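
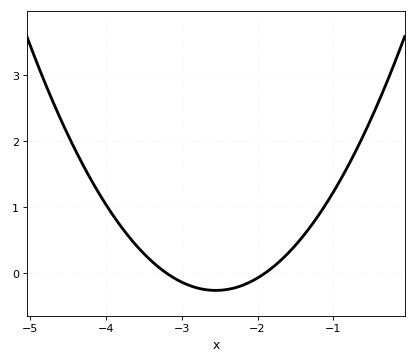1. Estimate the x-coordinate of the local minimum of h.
-2.55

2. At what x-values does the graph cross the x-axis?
-3.2, -1.9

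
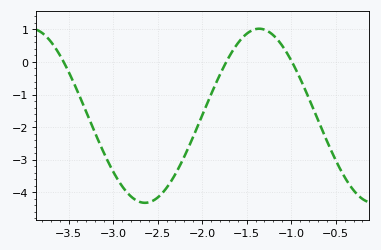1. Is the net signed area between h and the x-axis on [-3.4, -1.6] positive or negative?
negative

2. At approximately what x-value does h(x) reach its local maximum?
-1.36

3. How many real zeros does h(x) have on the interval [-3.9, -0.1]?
3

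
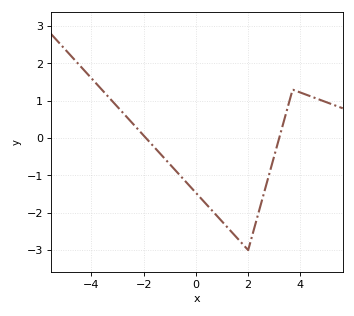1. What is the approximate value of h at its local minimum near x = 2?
-3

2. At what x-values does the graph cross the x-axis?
-1.91, 3.19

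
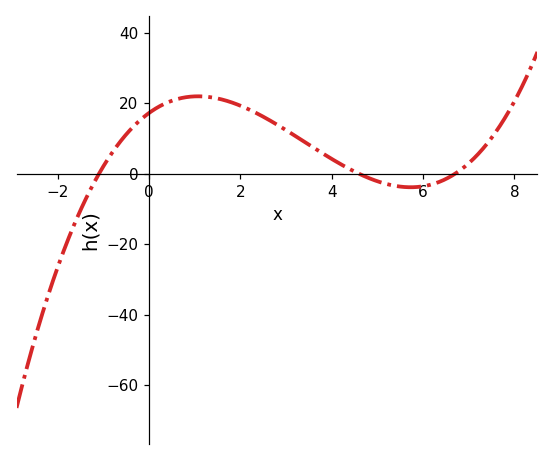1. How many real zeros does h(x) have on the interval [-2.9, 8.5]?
3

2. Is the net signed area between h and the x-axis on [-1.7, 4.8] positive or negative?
positive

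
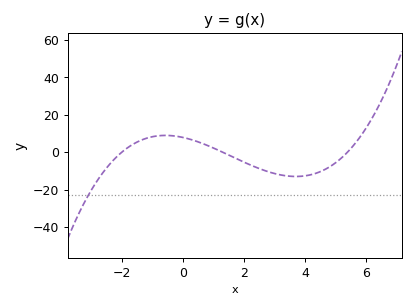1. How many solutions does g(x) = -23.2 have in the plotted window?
1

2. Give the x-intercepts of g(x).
-2, 1.2, 5.4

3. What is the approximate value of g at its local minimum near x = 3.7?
-14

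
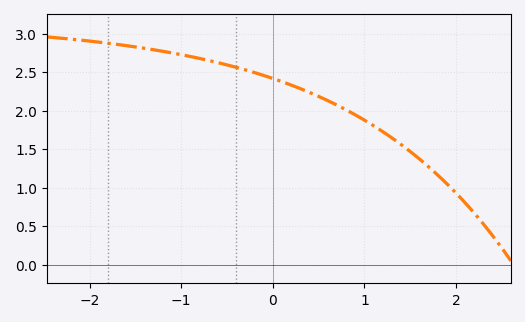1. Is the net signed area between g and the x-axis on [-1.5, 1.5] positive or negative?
positive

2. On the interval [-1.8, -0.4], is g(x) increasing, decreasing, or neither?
decreasing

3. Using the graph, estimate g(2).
0.95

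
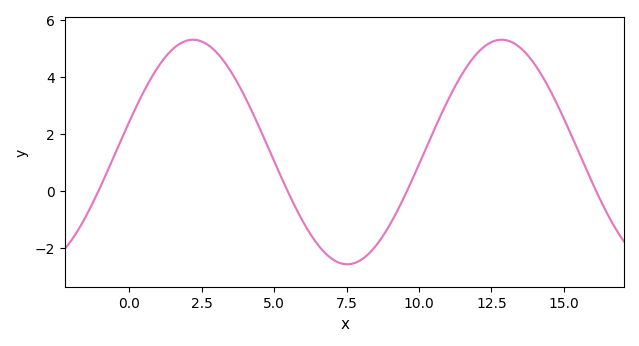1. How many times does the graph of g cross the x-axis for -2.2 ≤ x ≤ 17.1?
4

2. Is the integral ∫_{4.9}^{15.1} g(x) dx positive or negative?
positive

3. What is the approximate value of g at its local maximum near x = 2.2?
5.2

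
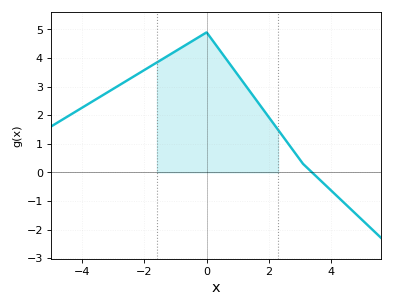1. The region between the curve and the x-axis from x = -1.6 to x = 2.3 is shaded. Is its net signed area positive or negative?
positive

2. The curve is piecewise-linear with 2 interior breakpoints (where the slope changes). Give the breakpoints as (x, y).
(0, 4.9); (3.1, 0.3)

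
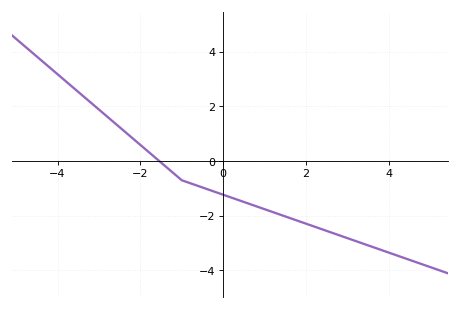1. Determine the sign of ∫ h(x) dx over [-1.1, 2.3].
negative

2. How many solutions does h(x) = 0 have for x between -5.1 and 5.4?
1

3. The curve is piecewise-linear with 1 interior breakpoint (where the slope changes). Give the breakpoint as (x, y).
(-1, -0.7)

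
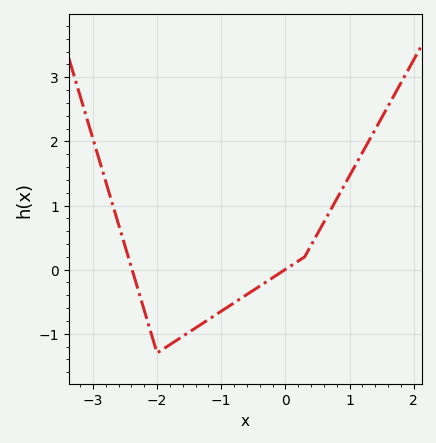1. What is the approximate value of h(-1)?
-0.6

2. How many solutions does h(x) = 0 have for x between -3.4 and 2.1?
2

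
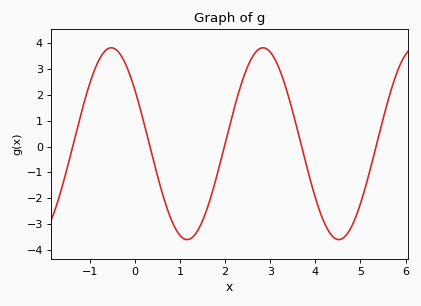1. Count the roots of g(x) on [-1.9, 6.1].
5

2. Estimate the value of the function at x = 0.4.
-0.4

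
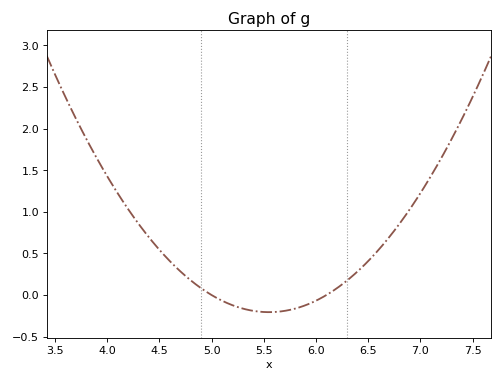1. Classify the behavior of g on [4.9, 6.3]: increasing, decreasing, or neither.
neither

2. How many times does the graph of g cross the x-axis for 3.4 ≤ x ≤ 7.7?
2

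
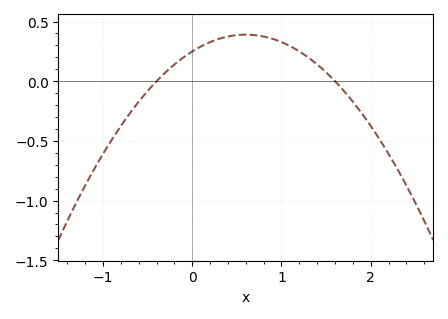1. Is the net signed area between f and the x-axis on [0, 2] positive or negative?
positive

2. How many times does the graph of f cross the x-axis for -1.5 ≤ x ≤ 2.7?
2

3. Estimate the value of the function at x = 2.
-0.38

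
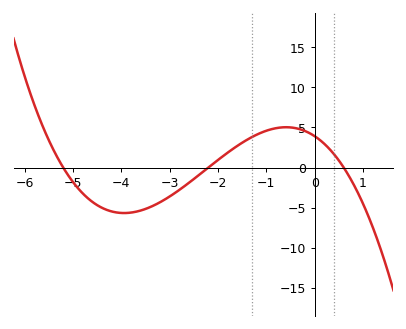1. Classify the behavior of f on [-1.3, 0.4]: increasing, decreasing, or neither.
neither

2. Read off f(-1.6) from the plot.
2.71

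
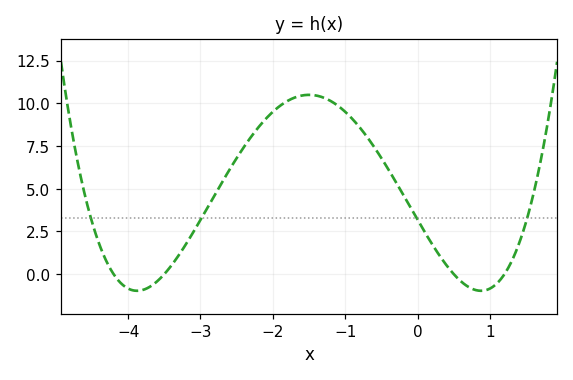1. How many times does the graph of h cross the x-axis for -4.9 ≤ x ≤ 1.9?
4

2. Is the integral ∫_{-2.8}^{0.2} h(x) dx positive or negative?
positive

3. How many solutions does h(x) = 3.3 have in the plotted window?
4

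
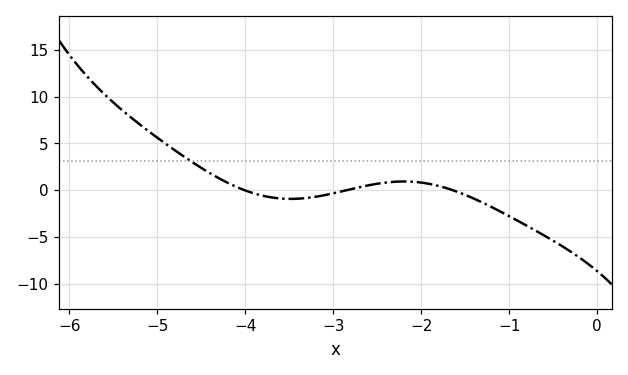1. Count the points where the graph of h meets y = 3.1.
1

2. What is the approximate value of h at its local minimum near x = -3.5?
-1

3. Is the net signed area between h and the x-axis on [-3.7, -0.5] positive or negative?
negative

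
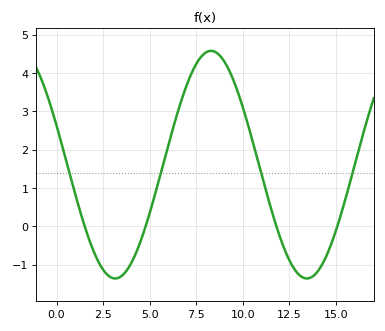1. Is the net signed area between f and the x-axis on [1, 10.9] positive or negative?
positive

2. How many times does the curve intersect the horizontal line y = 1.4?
4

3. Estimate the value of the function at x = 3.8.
-1.13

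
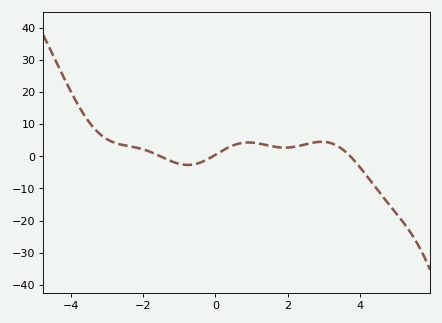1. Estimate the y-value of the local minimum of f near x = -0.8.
-2.7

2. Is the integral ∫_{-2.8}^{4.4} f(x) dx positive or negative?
positive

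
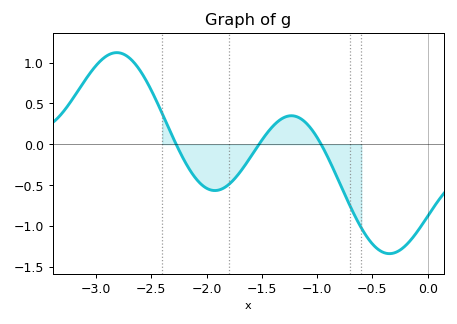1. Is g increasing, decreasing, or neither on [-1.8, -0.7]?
neither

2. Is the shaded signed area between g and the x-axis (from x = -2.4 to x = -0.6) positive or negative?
negative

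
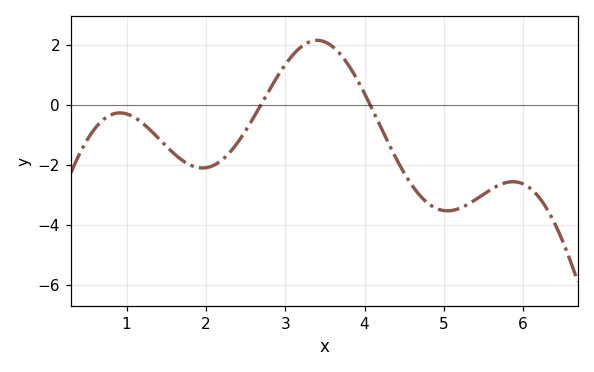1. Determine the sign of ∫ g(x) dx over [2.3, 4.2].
positive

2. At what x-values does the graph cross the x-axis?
2.69, 4.07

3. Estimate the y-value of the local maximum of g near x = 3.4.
2.16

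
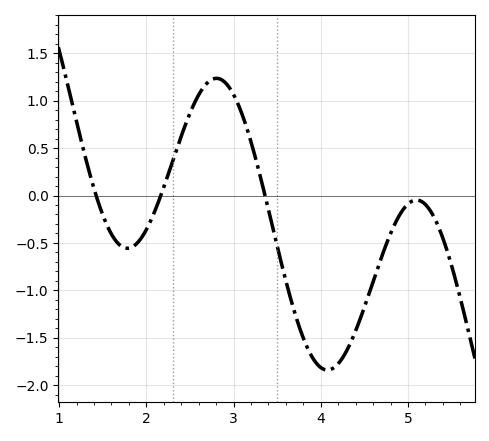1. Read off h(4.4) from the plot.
-1.43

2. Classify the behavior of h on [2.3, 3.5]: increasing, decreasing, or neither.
neither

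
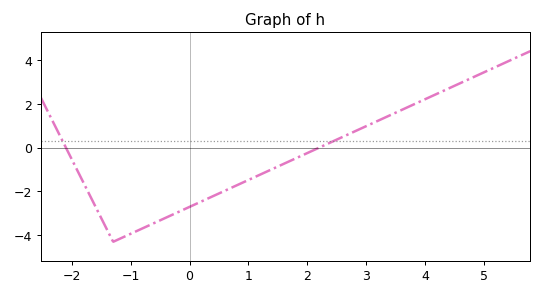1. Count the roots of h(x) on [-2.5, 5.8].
2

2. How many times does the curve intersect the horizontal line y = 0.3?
2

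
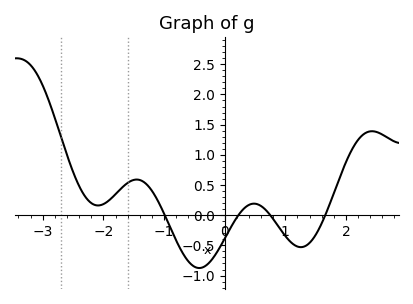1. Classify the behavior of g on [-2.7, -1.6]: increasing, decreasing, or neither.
neither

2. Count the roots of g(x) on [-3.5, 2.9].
4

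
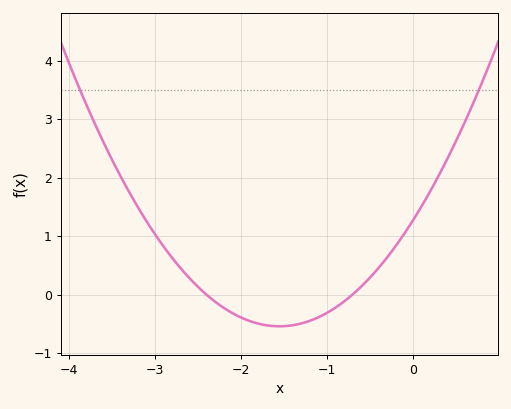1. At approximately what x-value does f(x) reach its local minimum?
-1.5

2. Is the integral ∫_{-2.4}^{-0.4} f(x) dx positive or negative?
negative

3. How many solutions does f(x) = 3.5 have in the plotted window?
2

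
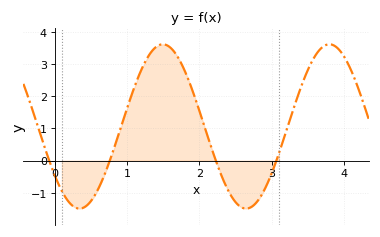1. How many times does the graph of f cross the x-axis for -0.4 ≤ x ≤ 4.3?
4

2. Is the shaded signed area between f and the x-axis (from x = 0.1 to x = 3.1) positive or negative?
positive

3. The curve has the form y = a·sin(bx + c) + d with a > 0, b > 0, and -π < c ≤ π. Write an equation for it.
y = 2.55sin(2.7x - 2.5) + 1.06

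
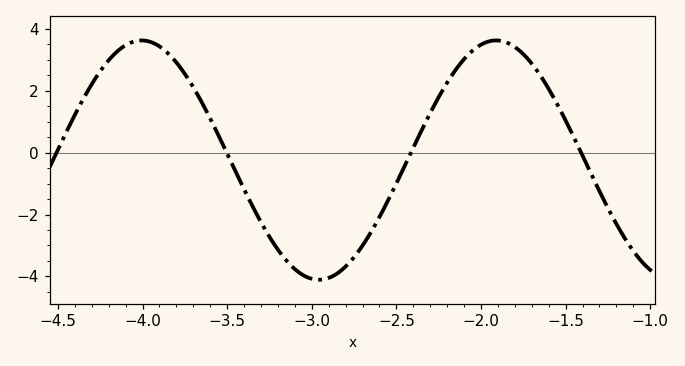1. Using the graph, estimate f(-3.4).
-1.2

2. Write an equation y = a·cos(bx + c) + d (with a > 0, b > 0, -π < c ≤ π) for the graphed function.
y = 3.87cos(3x - 0.55) - 0.24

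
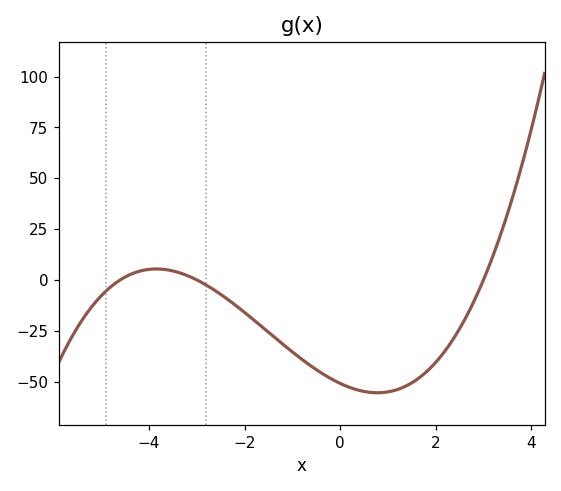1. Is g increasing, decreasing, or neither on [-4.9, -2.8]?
neither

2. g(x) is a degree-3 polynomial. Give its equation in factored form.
y = 1.23(x + 4.6)(x + 3)(x - 3)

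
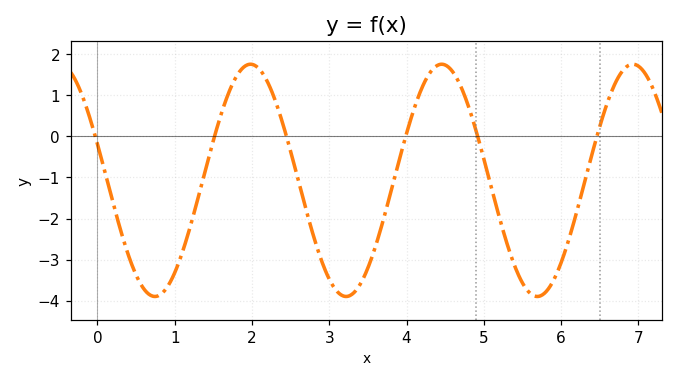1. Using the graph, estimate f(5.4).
-3.16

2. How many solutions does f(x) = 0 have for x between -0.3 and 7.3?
6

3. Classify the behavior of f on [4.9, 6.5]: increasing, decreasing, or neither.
neither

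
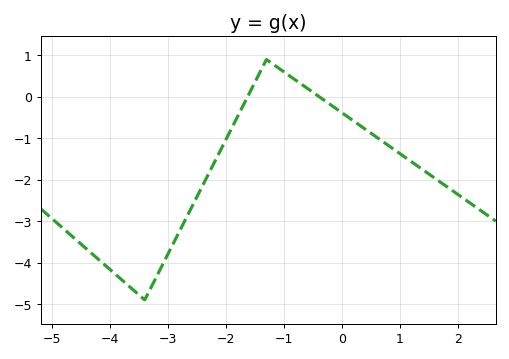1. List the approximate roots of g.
-1.63, -0.386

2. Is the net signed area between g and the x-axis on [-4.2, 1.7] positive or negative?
negative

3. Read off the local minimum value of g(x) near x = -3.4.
-4.9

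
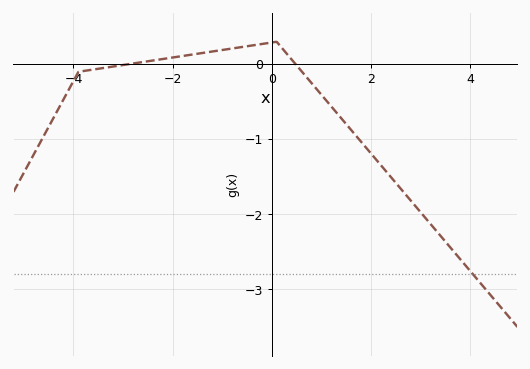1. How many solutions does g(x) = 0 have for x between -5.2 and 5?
2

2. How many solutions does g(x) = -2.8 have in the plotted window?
1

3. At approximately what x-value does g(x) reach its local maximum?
0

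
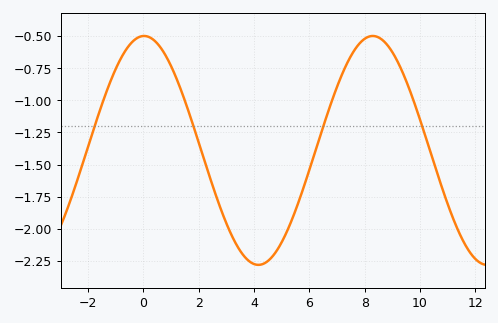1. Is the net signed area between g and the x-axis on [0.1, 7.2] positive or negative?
negative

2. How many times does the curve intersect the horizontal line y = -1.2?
4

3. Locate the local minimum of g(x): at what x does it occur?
4.2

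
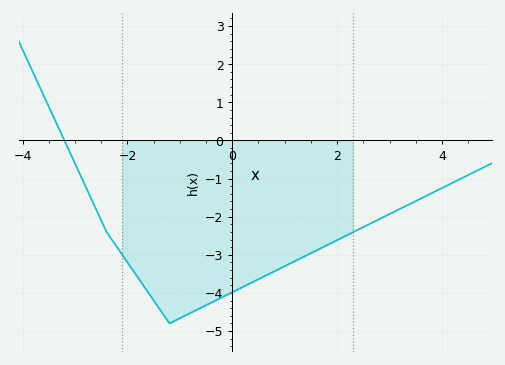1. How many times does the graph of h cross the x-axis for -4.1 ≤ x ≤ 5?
1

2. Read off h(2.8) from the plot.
-2.07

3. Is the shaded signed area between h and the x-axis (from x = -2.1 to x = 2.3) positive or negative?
negative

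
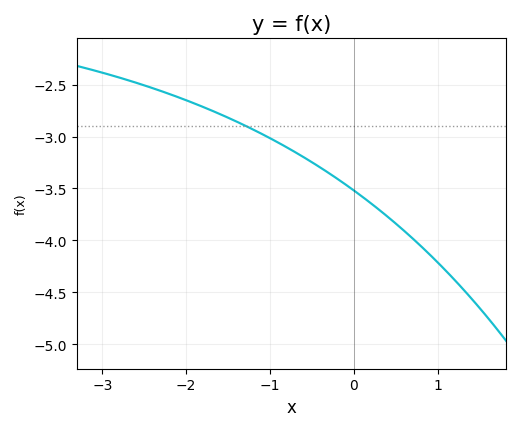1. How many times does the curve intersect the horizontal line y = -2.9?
1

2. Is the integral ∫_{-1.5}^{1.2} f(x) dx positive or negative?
negative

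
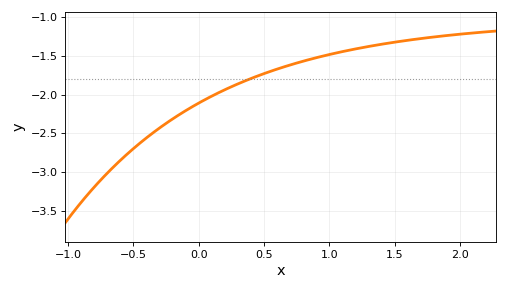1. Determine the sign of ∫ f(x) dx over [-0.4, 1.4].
negative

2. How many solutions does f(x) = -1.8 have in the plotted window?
1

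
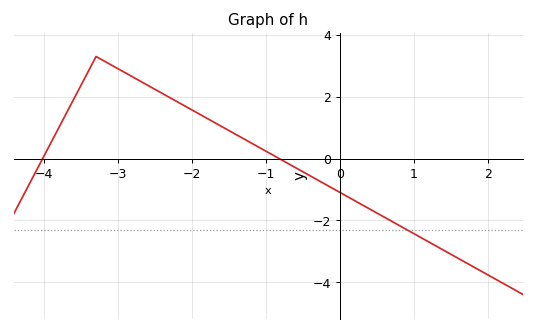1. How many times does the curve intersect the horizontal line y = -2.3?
1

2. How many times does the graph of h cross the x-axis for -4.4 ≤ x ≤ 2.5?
2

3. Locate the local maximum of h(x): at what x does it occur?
-3.3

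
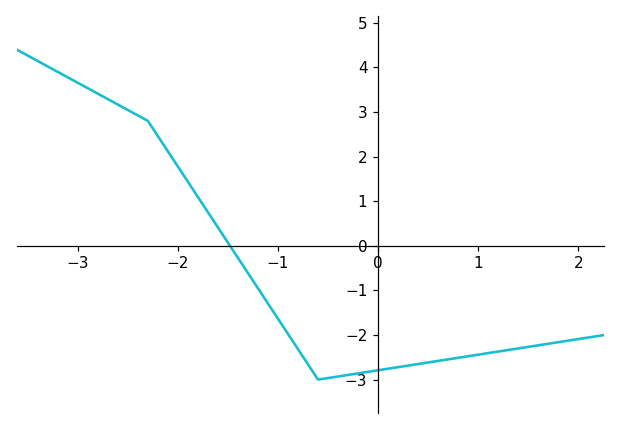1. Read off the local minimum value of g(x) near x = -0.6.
-3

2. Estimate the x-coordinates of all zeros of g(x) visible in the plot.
-1.48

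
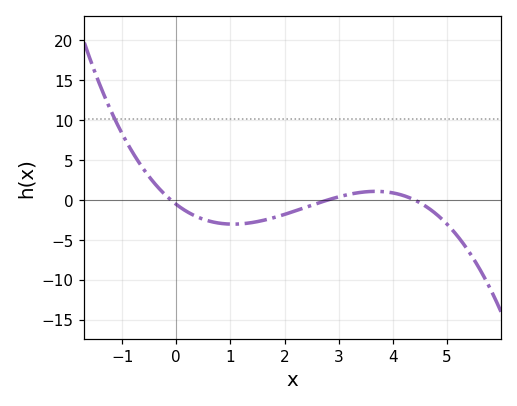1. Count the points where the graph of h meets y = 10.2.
1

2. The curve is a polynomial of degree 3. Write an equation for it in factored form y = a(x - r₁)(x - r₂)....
y = -0.45(x + 0.1)(x - 2.8)(x - 4.4)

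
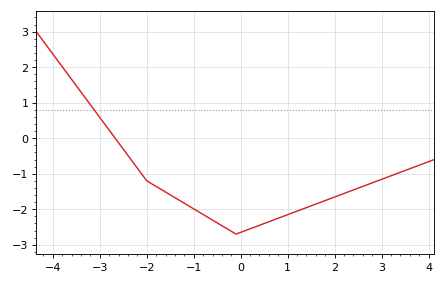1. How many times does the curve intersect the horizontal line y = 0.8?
1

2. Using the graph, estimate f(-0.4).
-2.46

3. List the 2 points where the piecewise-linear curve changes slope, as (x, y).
(-2, -1.2); (-0.1, -2.7)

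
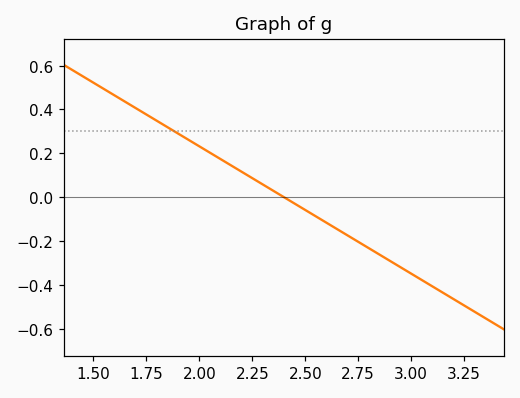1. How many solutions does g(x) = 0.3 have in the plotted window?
1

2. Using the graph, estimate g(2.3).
0.058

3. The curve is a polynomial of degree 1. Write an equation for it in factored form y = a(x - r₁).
y = -0.58(x - 2.4)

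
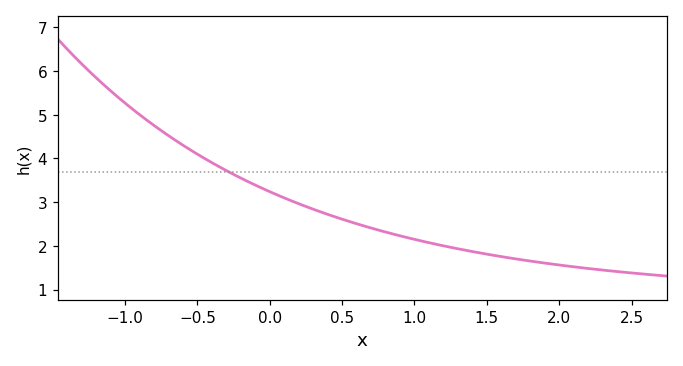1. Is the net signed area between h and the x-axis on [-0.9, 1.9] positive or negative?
positive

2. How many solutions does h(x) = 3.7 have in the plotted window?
1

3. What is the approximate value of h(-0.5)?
4.1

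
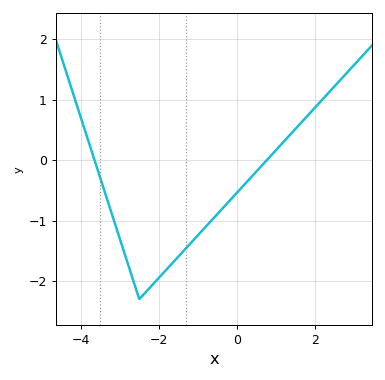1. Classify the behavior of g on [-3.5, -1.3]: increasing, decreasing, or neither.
neither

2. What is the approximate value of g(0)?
-0.539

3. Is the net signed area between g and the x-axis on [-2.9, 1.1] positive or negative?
negative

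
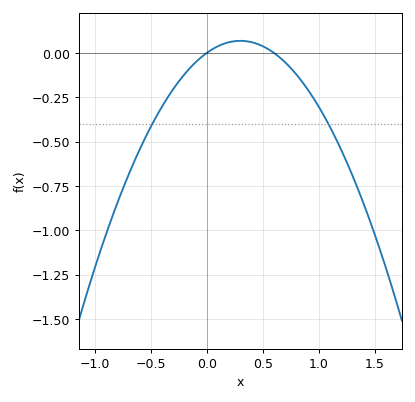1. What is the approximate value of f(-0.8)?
-0.86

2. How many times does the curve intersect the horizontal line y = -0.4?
2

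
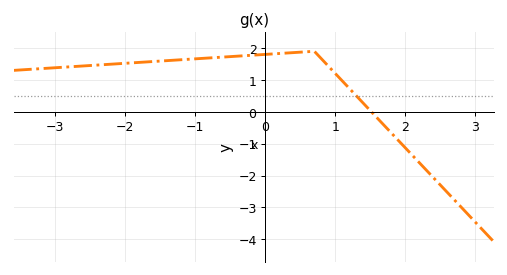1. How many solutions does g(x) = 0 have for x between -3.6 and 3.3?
1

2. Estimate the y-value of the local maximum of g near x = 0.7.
1.9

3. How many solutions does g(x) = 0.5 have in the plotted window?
1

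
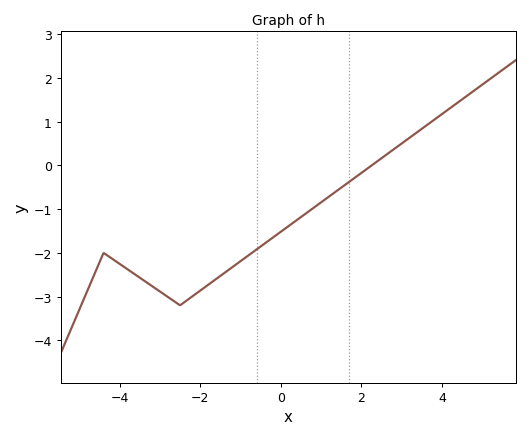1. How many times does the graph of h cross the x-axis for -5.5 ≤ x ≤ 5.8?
1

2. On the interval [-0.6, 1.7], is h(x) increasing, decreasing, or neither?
increasing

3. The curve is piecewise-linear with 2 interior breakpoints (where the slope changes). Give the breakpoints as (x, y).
(-4.4, -2); (-2.5, -3.2)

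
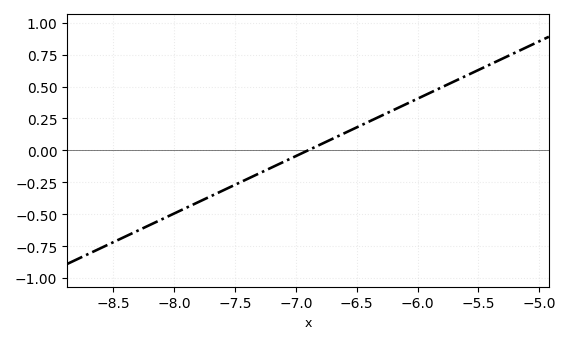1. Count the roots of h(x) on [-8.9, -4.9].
1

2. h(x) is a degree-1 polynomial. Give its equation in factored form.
y = 0.45(x + 6.9)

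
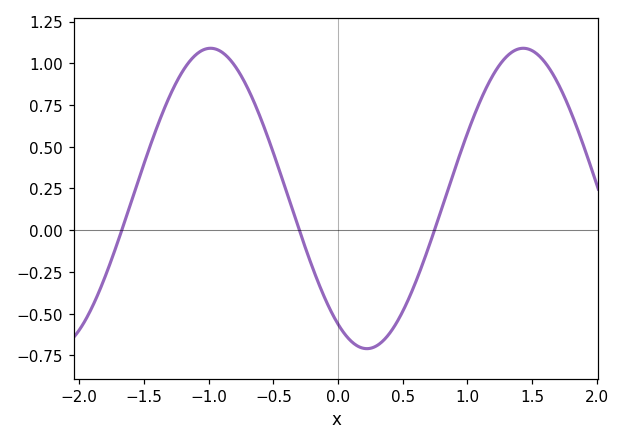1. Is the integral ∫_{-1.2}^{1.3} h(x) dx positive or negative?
positive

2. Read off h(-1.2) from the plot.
0.954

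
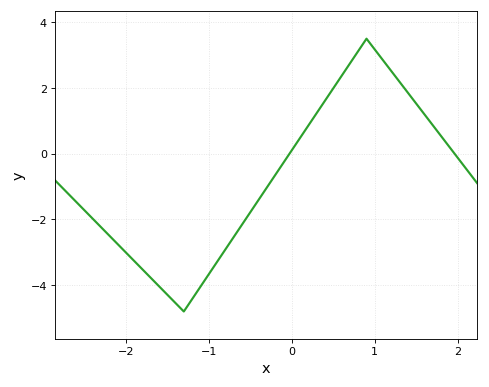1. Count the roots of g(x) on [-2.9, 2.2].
2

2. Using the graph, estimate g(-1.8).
-3.51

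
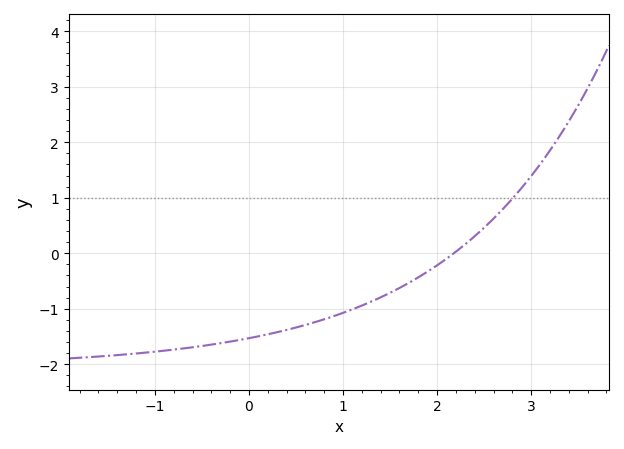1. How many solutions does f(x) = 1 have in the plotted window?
1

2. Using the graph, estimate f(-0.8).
-1.74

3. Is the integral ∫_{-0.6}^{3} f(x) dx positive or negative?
negative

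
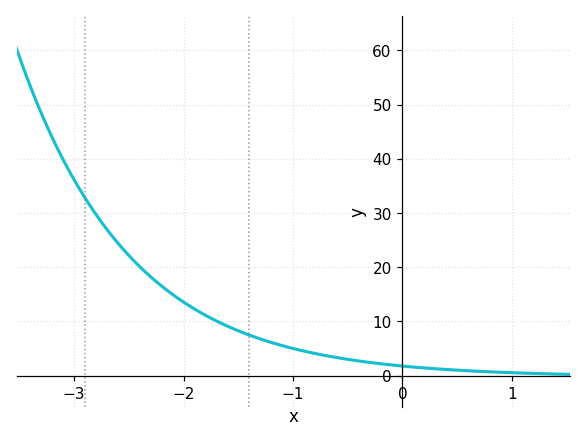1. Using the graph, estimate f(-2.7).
27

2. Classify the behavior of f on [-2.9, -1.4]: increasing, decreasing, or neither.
decreasing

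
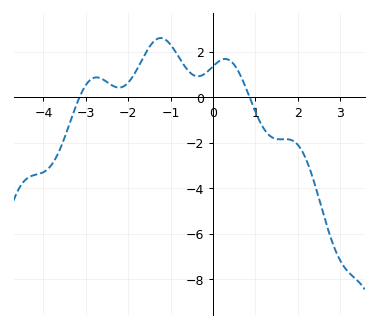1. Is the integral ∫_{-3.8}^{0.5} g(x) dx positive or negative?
positive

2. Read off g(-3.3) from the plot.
-0.8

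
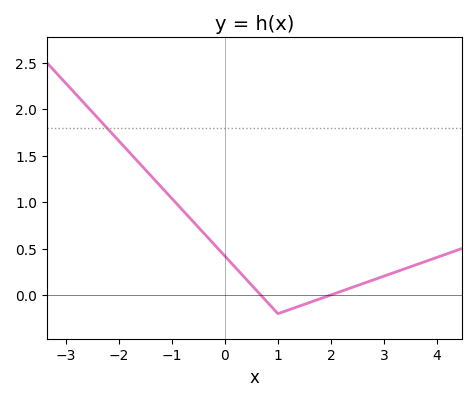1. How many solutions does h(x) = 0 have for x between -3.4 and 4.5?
2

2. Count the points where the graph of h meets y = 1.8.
1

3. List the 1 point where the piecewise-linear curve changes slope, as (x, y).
(1, -0.2)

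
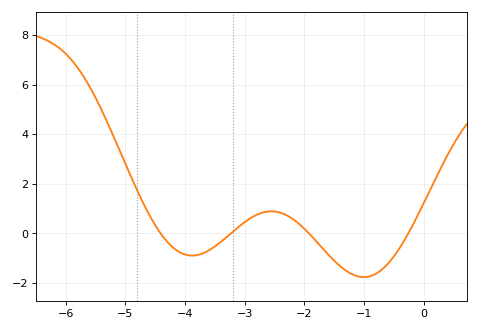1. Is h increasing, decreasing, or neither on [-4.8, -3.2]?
neither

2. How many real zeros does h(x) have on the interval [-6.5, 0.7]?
4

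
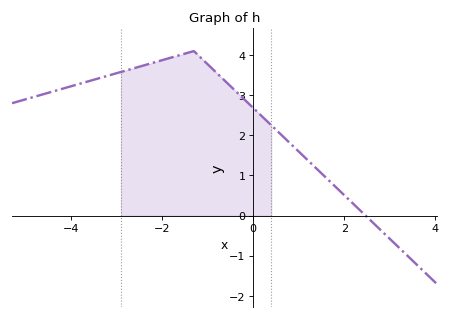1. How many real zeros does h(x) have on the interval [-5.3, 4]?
1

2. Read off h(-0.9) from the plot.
3.7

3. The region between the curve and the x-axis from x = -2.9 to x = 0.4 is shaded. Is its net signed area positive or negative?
positive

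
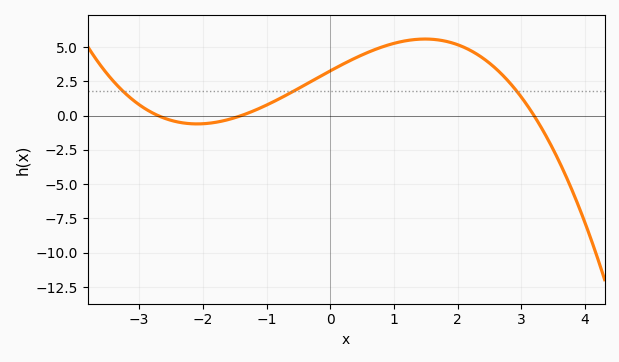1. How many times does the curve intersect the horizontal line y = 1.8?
3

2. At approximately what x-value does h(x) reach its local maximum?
1.49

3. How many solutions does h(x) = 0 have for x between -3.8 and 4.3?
3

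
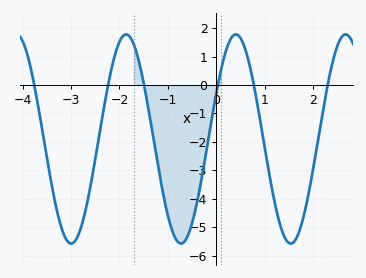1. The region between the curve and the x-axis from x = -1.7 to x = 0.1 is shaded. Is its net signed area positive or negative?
negative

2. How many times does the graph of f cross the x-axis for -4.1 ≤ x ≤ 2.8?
6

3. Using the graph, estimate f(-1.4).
-0.86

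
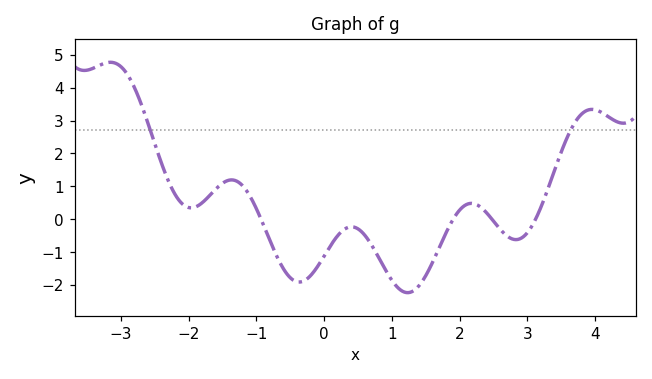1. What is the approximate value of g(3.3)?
0.903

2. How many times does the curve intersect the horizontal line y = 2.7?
2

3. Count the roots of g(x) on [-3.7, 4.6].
4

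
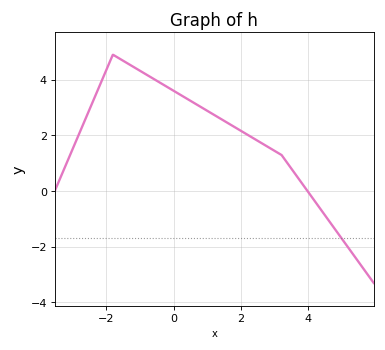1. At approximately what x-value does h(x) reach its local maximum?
-1.8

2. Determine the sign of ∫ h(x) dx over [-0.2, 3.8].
positive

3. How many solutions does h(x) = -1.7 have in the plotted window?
1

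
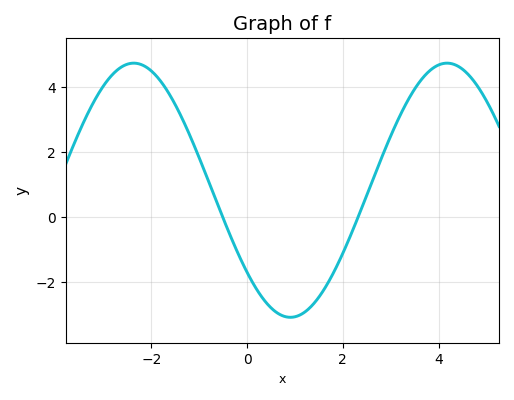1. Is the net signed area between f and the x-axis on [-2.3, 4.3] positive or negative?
positive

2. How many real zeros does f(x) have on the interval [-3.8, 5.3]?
2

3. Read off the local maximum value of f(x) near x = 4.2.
4.8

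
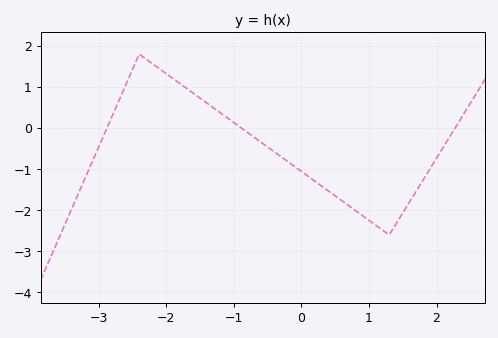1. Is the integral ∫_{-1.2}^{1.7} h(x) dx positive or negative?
negative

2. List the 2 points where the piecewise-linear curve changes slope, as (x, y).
(-2.4, 1.8); (1.3, -2.6)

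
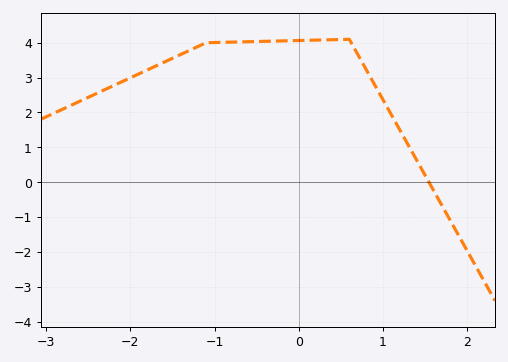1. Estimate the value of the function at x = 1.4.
0.6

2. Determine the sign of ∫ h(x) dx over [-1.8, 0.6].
positive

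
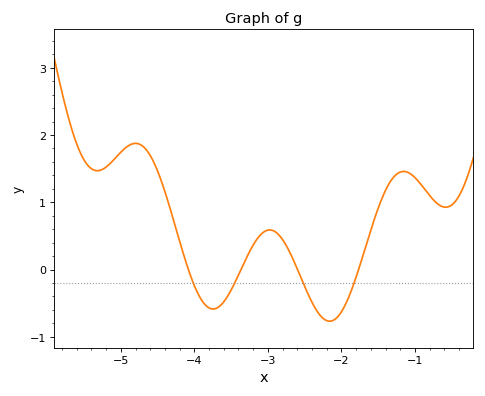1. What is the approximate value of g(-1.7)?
0.2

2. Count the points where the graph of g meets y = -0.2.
4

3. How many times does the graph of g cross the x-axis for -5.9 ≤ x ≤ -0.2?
4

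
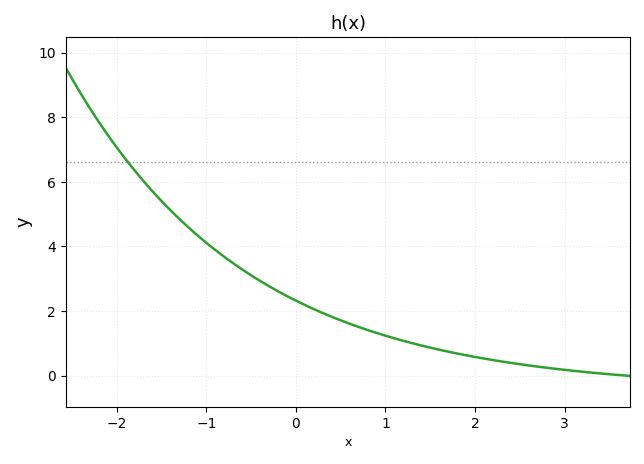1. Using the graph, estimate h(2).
0.6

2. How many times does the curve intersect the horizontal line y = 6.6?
1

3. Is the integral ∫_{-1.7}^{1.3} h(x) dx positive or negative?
positive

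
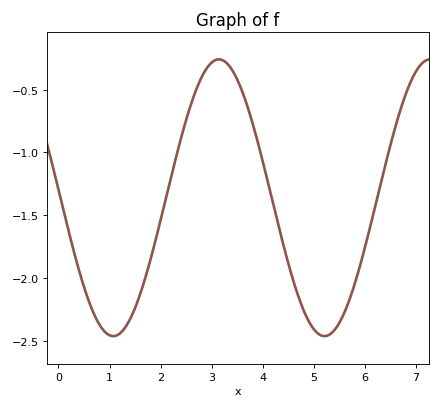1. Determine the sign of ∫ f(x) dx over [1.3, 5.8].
negative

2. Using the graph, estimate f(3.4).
-0.345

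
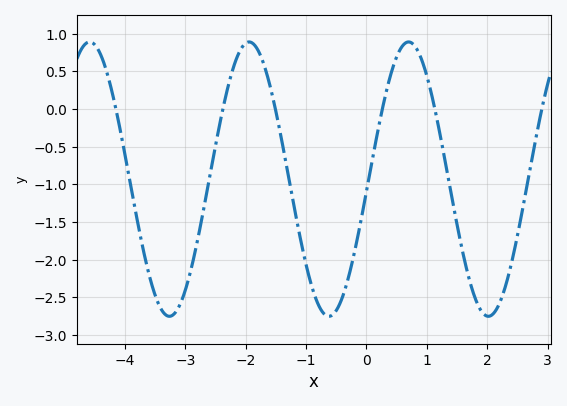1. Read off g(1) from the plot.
0.439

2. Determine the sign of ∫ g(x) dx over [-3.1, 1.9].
negative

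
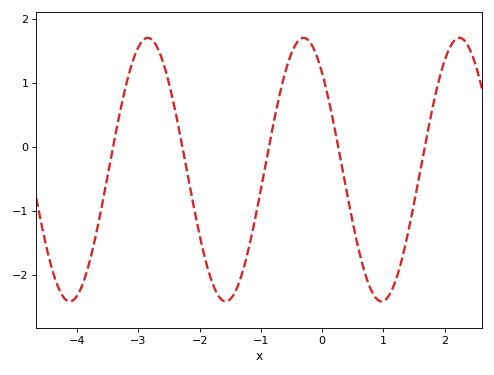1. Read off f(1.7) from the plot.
0.124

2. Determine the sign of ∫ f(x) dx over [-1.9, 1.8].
negative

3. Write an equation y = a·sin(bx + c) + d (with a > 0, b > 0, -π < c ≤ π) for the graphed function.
y = 2.06sin(2.47x + 2.32) - 0.36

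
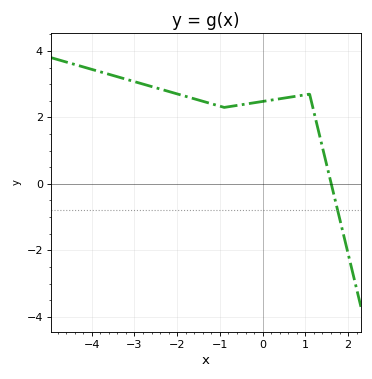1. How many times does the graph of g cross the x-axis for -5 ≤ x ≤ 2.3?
1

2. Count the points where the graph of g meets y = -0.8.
1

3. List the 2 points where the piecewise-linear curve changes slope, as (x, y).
(-0.9, 2.3); (1.1, 2.7)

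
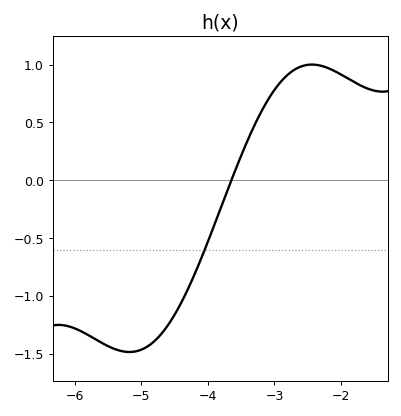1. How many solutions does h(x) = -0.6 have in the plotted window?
1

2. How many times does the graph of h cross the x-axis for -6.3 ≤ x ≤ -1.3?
1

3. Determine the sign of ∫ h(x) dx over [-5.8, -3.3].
negative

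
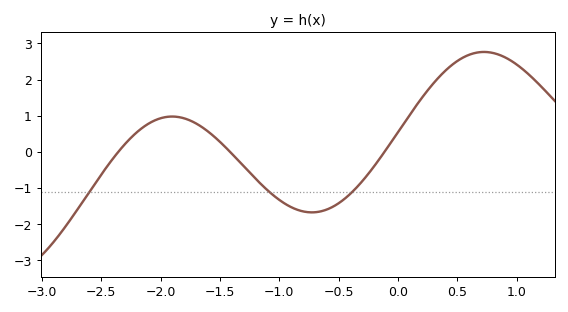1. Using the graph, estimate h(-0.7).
-1.7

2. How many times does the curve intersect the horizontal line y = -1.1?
3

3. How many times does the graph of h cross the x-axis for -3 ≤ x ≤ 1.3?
3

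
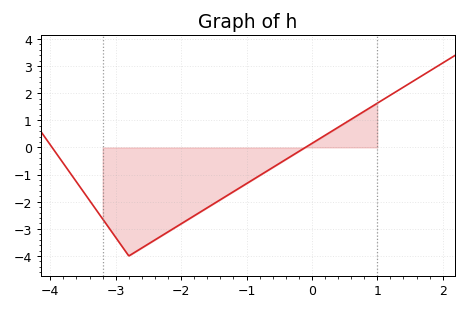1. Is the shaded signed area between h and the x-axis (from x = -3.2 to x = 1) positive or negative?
negative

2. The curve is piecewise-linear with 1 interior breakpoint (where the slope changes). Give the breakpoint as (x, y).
(-2.8, -4)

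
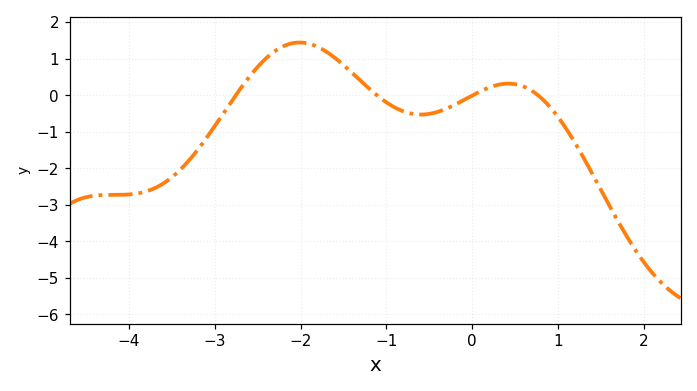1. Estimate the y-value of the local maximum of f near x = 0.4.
0.324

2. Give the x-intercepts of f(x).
-2.76, -1.11, 0, 0.769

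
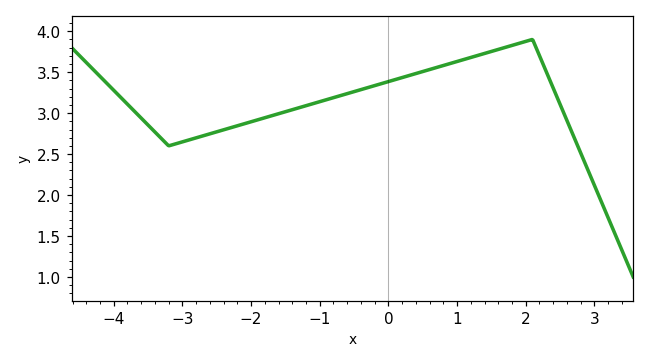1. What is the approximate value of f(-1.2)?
3.09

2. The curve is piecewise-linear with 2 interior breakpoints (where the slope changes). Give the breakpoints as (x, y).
(-3.2, 2.6); (2.1, 3.9)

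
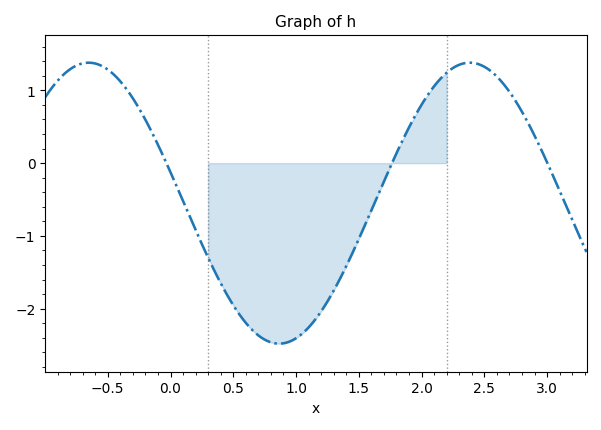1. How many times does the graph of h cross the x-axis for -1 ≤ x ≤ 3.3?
3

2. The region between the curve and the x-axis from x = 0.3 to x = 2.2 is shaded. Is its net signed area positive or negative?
negative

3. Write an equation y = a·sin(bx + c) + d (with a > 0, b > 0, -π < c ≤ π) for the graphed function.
y = 1.93sin(2.07x + 2.92) - 0.55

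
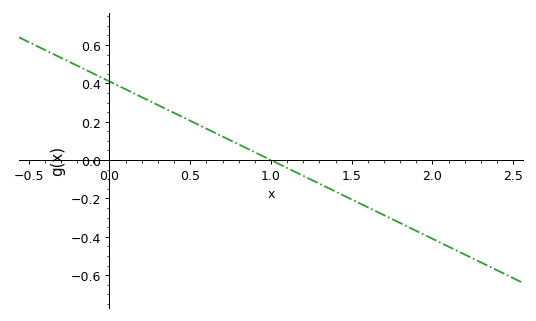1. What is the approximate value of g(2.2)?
-0.492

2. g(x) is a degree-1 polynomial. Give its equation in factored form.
y = -0.41(x - 1)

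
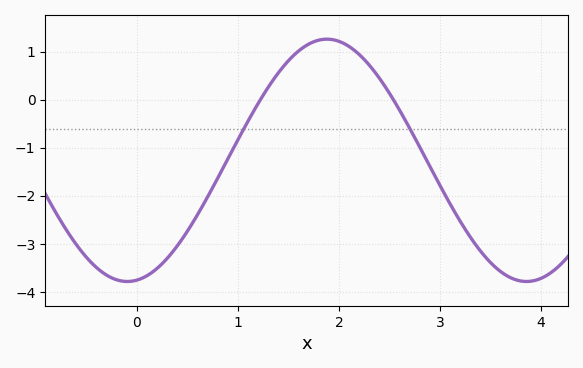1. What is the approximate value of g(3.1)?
-2.2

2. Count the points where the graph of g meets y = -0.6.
2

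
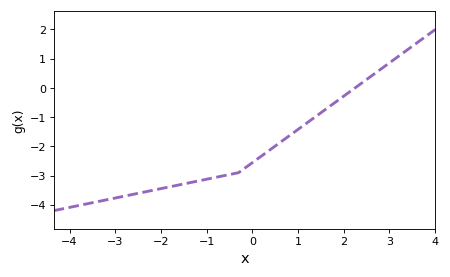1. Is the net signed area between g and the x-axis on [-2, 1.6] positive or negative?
negative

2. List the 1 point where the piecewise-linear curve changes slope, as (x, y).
(-0.3, -2.9)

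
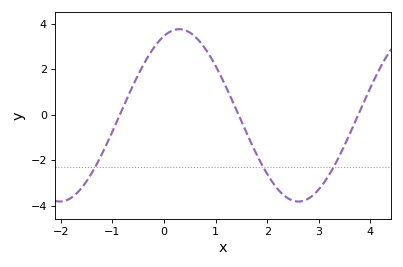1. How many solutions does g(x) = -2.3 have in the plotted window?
3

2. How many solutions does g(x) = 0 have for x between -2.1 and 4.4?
3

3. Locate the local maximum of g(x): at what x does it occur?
0.3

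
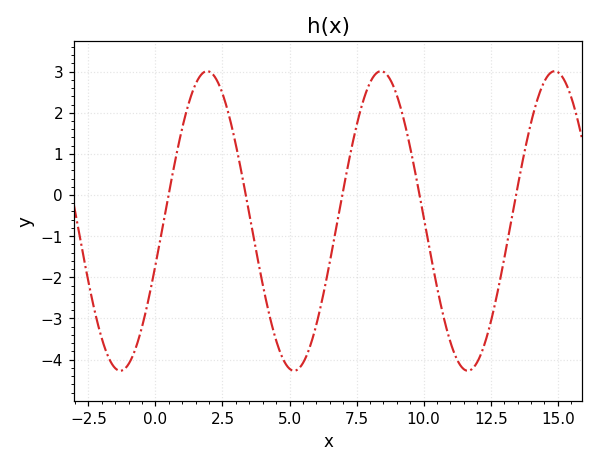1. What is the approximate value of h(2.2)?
2.9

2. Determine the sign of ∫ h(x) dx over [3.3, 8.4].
negative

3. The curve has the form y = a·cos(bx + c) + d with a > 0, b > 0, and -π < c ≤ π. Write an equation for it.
y = 3.64cos(0.97x - 1.9) - 0.63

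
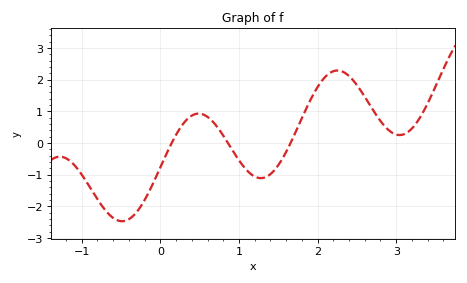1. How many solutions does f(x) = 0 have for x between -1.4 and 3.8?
3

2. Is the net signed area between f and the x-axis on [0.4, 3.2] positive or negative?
positive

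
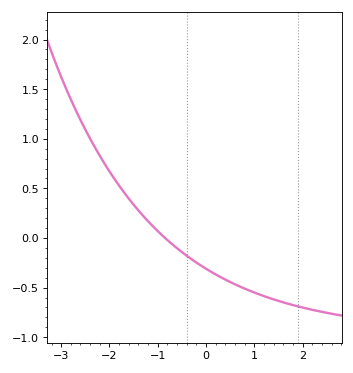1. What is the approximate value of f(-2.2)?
0.85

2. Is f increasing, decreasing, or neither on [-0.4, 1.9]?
decreasing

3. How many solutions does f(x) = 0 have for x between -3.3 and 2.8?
1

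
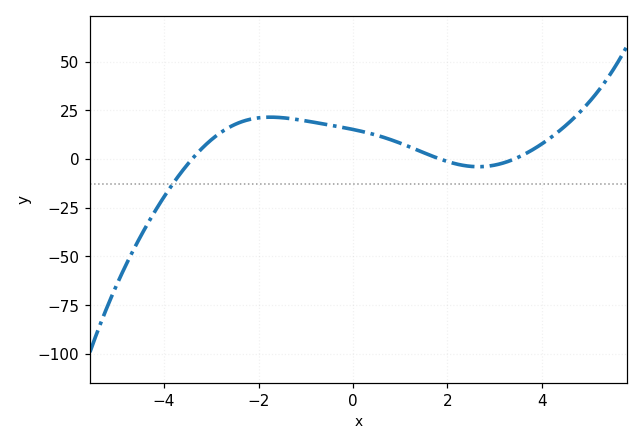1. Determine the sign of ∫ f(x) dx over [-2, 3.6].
positive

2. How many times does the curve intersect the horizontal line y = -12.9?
1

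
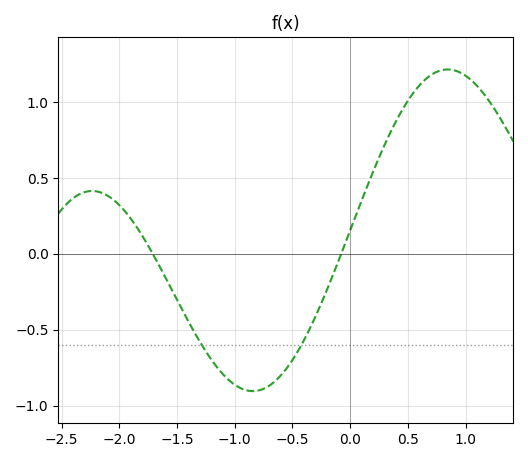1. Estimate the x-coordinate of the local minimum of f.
-0.843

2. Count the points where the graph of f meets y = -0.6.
2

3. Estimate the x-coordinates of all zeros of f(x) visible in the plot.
-1.71, -0.079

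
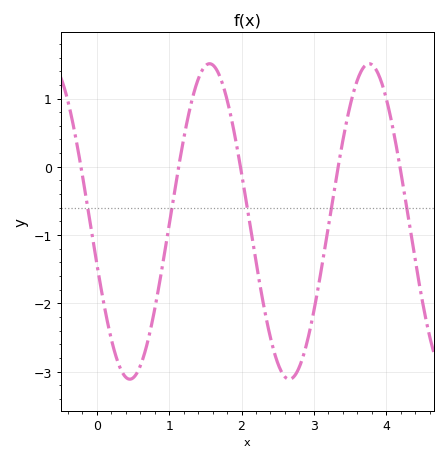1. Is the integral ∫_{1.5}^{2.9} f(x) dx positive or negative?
negative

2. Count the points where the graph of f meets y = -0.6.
5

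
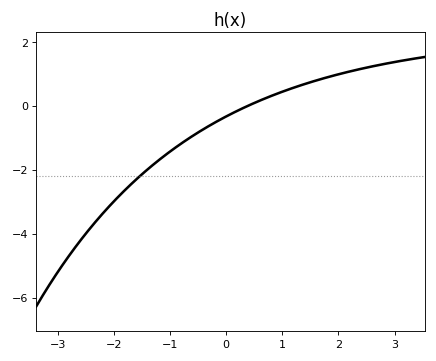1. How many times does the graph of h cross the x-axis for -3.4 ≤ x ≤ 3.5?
1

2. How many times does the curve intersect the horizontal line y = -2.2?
1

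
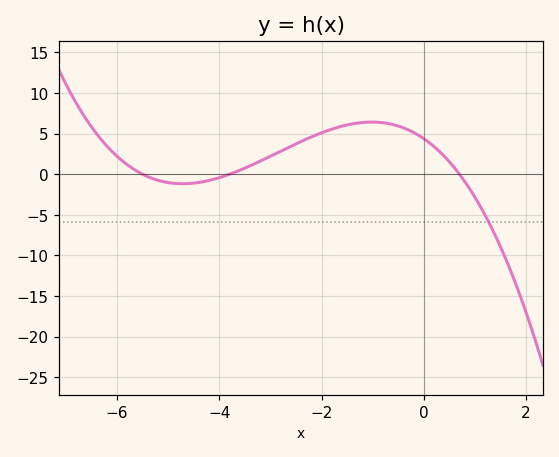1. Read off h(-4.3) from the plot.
-0.9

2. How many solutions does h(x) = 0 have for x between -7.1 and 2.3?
3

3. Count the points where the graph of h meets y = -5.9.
1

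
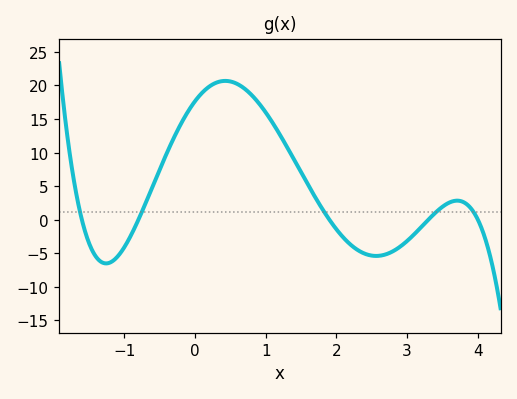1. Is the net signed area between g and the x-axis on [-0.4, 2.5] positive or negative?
positive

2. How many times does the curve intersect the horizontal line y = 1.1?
5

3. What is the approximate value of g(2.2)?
-3.5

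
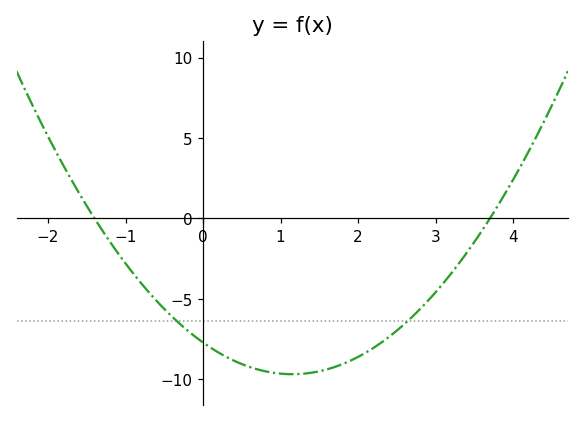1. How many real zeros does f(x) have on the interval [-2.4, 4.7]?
2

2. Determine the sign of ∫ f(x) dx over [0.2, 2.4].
negative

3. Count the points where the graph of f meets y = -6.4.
2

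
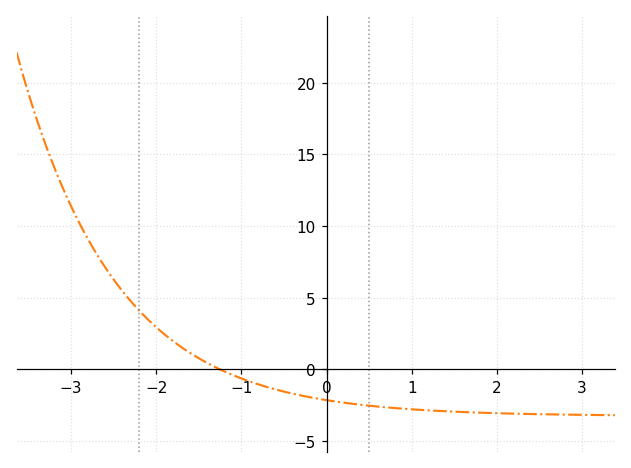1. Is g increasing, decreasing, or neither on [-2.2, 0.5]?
decreasing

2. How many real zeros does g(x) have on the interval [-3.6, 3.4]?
1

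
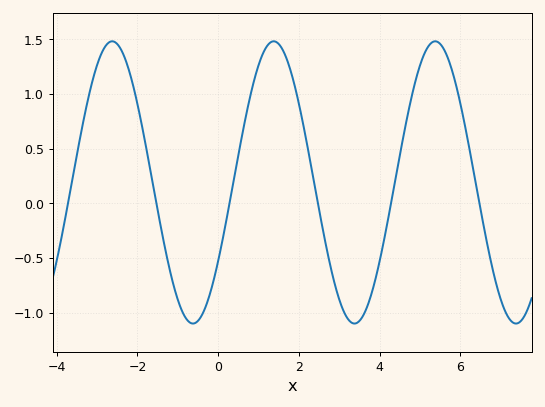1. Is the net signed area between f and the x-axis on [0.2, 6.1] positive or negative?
positive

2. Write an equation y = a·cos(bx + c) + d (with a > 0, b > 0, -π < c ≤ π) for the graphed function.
y = 1.29cos(1.6x - 2.2) + 0.19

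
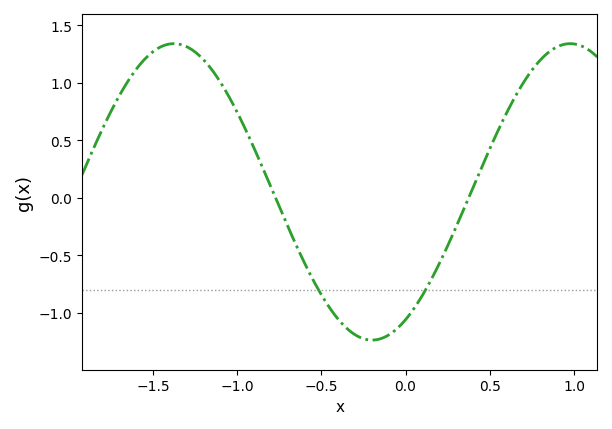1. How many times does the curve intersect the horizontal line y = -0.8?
2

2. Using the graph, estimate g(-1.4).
1.35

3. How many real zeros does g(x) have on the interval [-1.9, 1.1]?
2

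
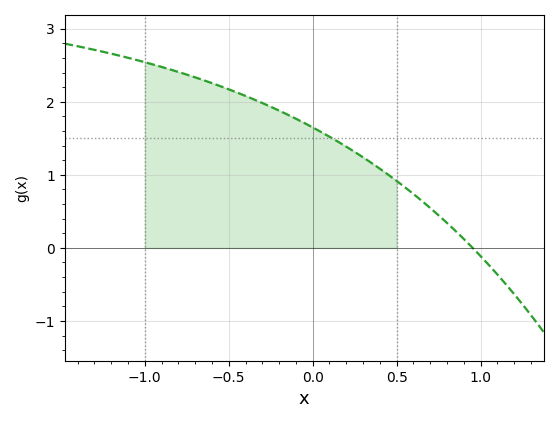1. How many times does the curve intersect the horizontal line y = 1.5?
1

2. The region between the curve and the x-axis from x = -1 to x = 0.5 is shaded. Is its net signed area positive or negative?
positive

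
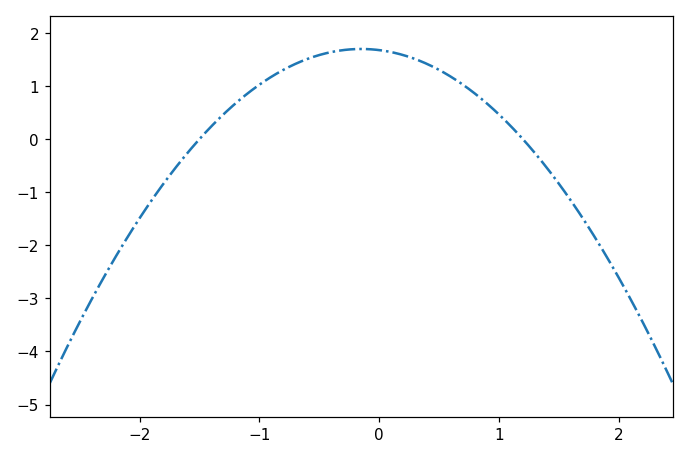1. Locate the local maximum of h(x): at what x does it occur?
-0.15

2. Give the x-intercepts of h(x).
-1.5, 1.2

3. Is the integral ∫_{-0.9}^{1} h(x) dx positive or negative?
positive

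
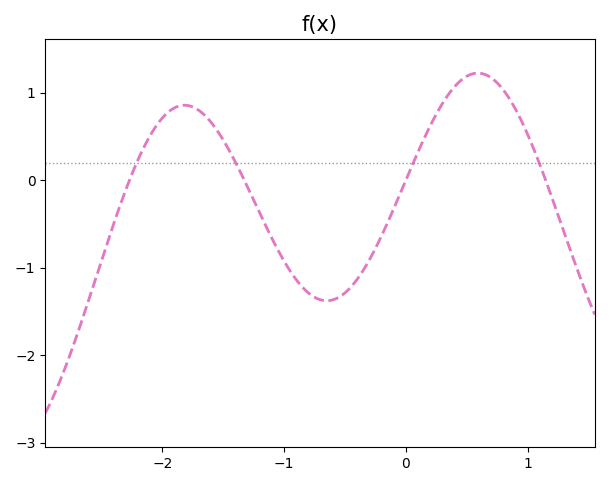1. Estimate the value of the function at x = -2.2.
0.233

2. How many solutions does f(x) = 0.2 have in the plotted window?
4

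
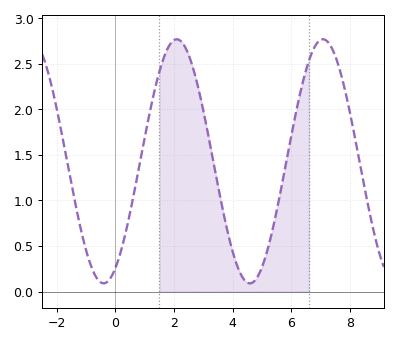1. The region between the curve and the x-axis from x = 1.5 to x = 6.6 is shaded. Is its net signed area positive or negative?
positive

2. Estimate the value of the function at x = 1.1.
1.86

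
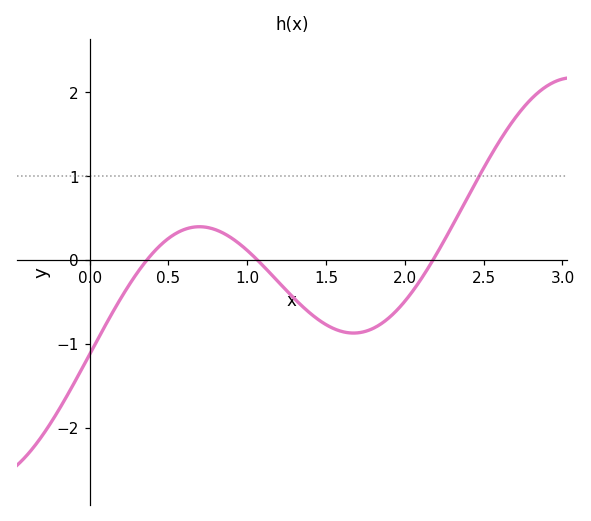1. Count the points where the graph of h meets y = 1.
1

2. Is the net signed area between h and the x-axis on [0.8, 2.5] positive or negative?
negative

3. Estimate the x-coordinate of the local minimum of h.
1.65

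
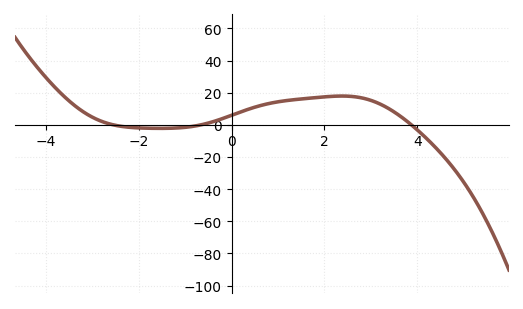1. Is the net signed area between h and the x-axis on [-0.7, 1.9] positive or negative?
positive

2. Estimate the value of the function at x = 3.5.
8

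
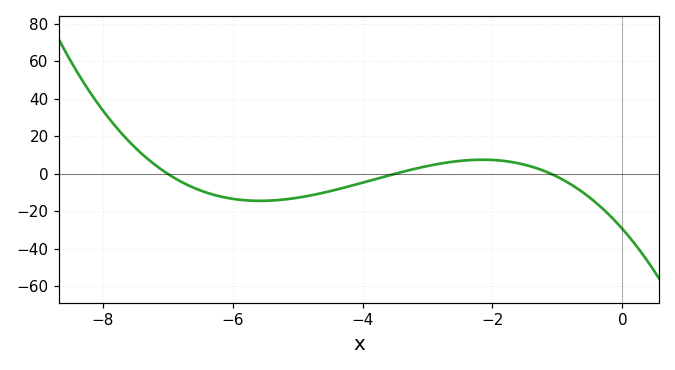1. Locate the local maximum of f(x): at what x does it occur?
-2.2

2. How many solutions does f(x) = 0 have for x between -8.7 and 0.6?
3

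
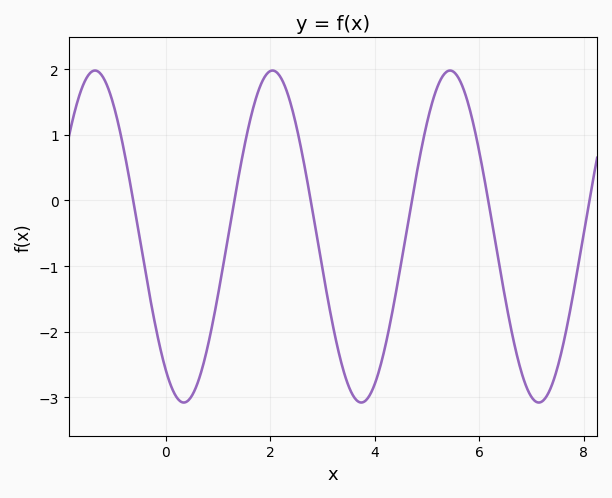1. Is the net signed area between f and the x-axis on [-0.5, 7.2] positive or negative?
negative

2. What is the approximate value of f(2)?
2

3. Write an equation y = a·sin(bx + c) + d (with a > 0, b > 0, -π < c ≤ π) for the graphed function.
y = 2.53sin(1.9x - 2.2) - 0.55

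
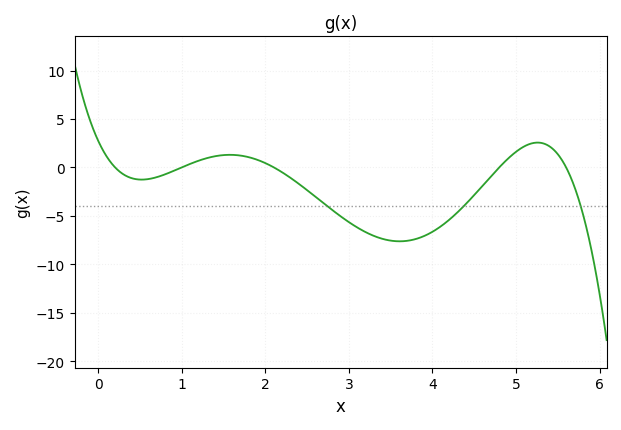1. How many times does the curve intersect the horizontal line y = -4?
3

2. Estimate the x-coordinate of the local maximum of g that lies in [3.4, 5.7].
5.3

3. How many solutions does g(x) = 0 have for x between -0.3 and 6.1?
5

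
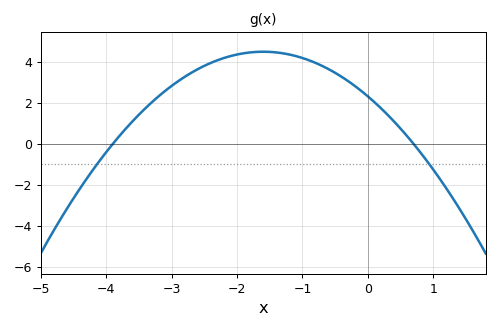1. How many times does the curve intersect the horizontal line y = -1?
2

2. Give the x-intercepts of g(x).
-3.9, 0.7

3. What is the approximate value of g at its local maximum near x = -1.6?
4.4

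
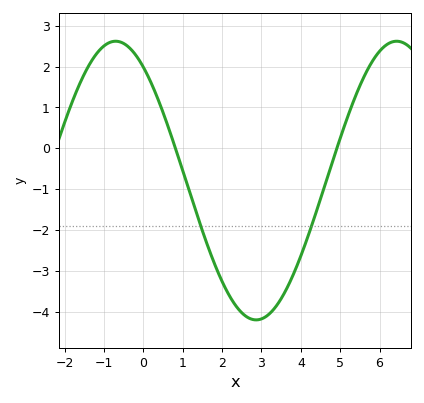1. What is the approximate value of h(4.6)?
-0.9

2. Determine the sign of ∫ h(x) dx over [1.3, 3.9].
negative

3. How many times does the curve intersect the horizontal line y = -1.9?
2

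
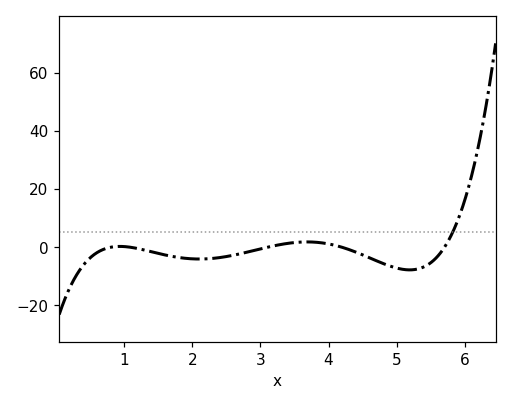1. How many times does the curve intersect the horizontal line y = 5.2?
1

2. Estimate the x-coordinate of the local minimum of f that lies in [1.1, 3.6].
2.1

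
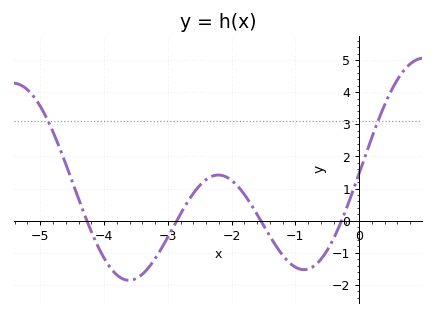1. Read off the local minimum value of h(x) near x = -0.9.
-1.5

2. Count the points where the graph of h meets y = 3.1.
2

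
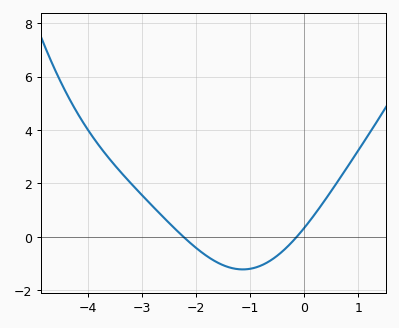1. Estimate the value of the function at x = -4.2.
4.6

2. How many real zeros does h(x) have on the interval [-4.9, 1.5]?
2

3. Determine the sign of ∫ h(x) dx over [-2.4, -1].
negative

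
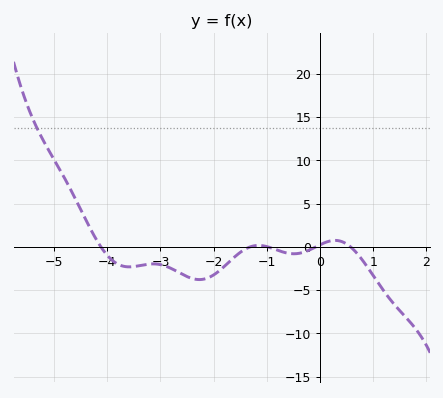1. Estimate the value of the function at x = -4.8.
7.92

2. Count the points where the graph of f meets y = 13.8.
1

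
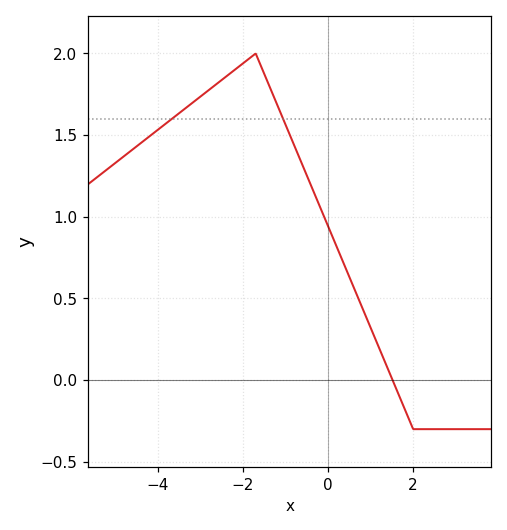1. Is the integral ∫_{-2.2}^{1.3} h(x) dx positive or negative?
positive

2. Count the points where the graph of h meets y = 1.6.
2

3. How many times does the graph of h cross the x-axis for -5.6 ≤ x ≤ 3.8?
1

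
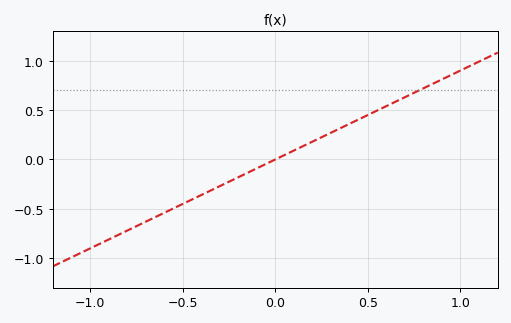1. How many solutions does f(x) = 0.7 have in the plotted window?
1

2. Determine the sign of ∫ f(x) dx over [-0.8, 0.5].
negative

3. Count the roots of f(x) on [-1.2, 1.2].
1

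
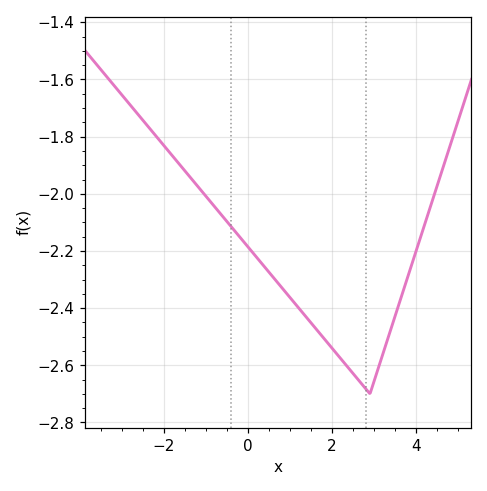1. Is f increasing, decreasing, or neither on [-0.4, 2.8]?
decreasing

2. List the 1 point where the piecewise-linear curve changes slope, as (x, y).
(2.9, -2.7)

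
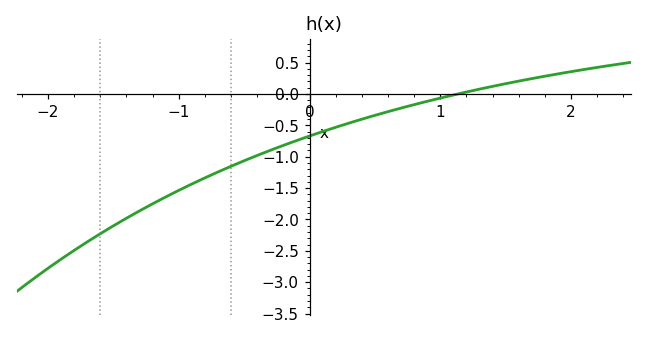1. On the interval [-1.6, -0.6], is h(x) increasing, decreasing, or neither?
increasing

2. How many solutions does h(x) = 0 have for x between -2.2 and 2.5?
1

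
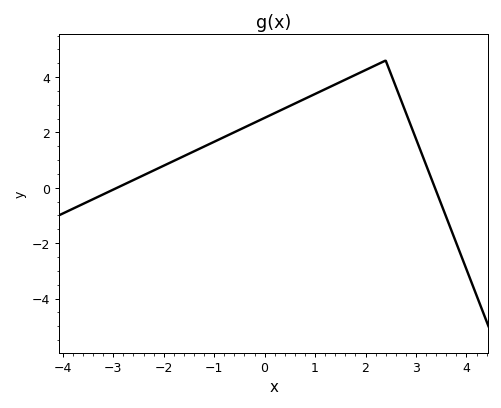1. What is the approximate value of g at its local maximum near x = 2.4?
4.6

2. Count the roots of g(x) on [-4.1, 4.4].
2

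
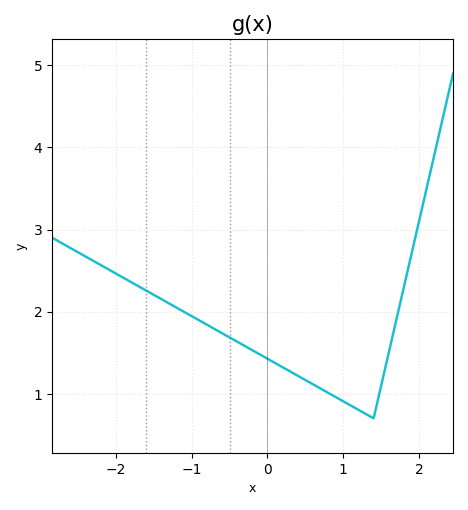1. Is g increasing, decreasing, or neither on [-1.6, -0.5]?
decreasing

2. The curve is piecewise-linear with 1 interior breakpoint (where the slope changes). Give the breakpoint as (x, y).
(1.4, 0.7)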